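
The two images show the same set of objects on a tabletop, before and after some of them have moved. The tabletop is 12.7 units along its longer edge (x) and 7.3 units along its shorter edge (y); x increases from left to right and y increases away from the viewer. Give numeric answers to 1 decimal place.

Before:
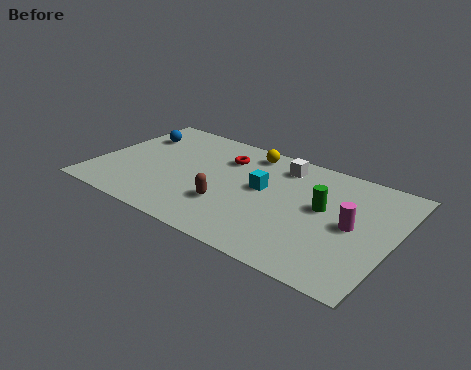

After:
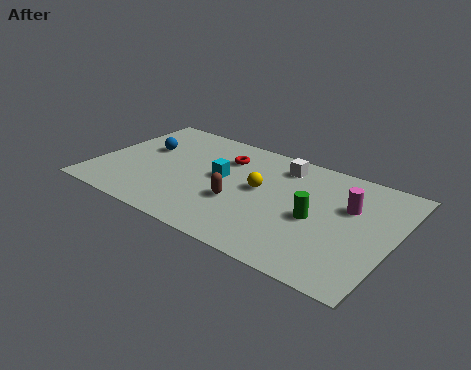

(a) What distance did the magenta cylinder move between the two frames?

1.1

The magenta cylinder moved from about (11.0, 3.6) to (10.7, 4.7), a distance of √(0.3² + 1.1²) ≈ 1.1.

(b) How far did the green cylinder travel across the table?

0.8

From (9.7, 4.1) to (9.5, 3.3), the green cylinder covered √(0.2² + 0.8²) ≈ 0.8 units.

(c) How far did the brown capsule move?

0.6

The brown capsule moved from about (5.9, 2.3) to (6.3, 2.7), a distance of √(0.4² + 0.4²) ≈ 0.6.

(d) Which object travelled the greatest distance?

the yellow sphere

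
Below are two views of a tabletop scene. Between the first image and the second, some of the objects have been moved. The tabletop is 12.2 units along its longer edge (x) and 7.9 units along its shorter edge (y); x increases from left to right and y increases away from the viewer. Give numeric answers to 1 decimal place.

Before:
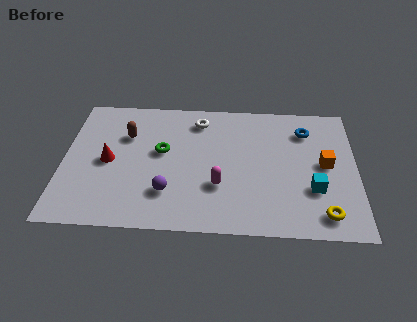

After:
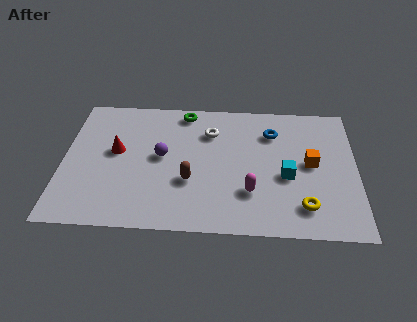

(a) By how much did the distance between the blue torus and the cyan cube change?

-0.8

They were about 3.5 units apart before and 2.7 after — 0.8 units closer together.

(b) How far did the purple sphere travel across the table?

2.1

The purple sphere was near (4.4, 2.1) before and (4.1, 4.2) after, so it travelled √(0.3² + 2.1²) ≈ 2.1 units.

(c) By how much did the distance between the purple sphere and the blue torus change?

-2.1

They were about 7.0 units apart before and 4.9 after — 2.1 units closer together.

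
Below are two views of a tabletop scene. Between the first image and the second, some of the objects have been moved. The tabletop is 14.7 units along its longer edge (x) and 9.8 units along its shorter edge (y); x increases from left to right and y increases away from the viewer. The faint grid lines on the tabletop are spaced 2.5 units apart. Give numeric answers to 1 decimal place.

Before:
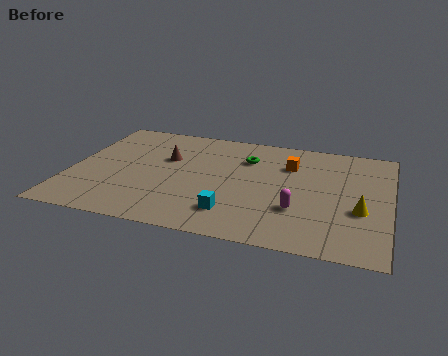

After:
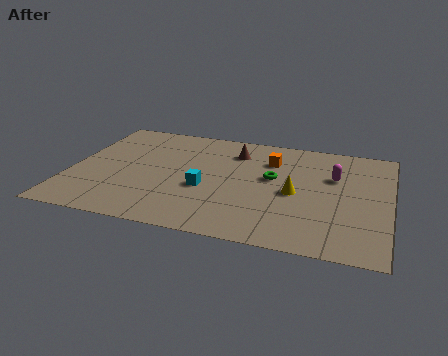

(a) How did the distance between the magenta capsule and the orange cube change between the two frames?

-0.8

They were about 3.9 units apart before and 3.1 after — 0.8 units closer together.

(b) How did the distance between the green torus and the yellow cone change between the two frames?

-4.8

The distance was about 6.4 in the first image and 1.6 in the second, so they moved 4.8 units closer together.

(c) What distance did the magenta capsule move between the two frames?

3.6

The magenta capsule moved from about (10.6, 3.1) to (12.1, 6.4), a distance of √(1.5² + 3.3²) ≈ 3.6.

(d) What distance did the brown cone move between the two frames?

3.4

From (4.3, 6.2) to (7.4, 7.6), the brown cone covered √(3.1² + 1.4²) ≈ 3.4 units.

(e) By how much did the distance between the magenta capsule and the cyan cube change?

+3.2

They were about 3.1 units apart before and 6.3 after — 3.2 units further apart.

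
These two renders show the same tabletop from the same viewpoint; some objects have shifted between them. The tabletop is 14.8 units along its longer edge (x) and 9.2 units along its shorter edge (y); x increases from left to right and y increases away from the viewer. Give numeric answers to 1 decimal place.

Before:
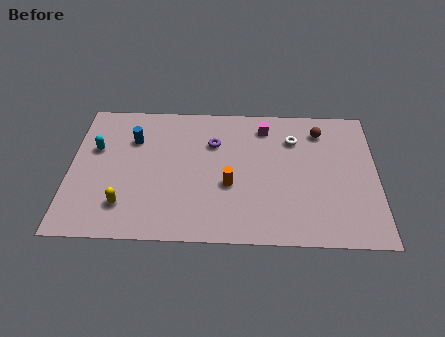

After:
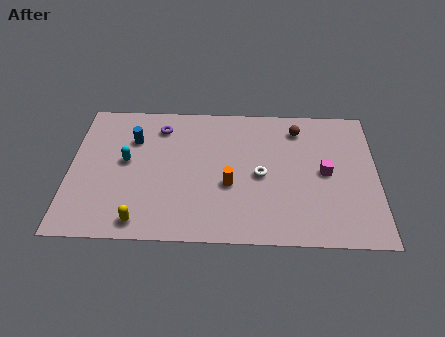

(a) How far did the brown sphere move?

1.1

From (12.1, 7.4) to (11.0, 7.5), the brown sphere covered √(1.1² + 0.1²) ≈ 1.1 units.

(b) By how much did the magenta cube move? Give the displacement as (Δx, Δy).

(2.9, -3.0)

The magenta cube started near (9.4, 7.6) and ended near (12.3, 4.6).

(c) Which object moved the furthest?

the magenta cube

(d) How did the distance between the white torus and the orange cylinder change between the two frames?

-2.8

Before: roughly 4.5 units apart; after: 1.7. That's 2.8 units closer together.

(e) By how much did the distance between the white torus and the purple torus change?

+1.9

The distance was about 3.9 in the first image and 5.8 in the second, so they moved 1.9 units further apart.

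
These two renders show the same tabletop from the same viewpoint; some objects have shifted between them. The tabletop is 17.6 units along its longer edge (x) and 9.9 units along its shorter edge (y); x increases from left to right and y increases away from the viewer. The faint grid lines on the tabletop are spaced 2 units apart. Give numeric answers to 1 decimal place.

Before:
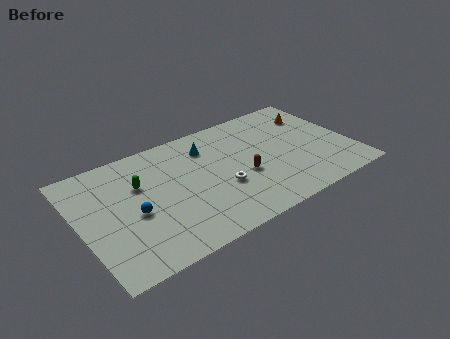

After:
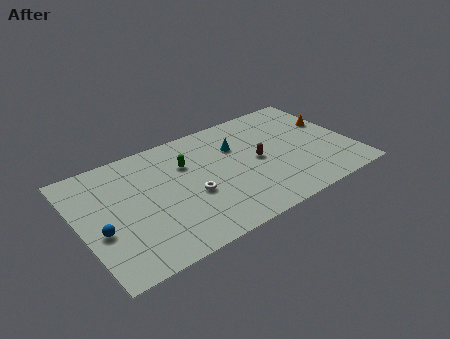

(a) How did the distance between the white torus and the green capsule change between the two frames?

-2.8

The distance was about 5.6 in the first image and 2.8 in the second, so they moved 2.8 units closer together.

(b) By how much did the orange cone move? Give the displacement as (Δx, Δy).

(0.9, -1.2)

The orange cone started near (15.8, 7.4) and ended near (16.7, 6.2).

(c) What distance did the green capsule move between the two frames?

3.1

The green capsule moved from about (4.0, 6.5) to (7.1, 6.8), a distance of √(3.1² + 0.3²) ≈ 3.1.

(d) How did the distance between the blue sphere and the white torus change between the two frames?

+0.3

They were about 5.6 units apart before and 5.9 after — 0.3 units further apart.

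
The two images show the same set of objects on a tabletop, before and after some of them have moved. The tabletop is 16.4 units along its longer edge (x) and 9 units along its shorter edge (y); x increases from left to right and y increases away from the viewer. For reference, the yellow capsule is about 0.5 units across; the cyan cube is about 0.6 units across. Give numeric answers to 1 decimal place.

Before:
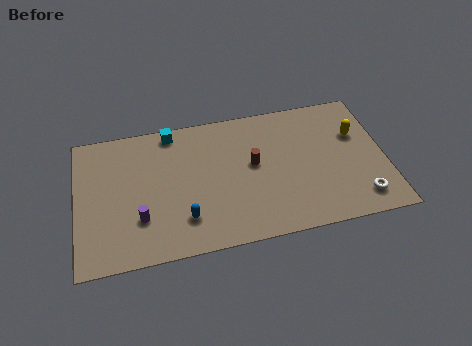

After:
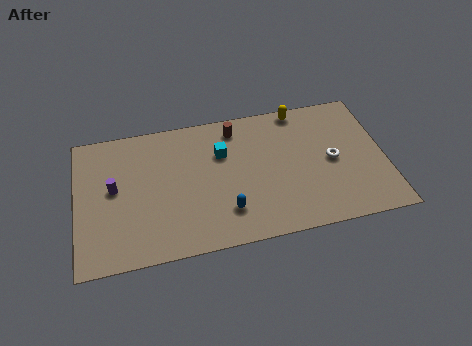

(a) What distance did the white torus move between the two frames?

3.1

From (14.9, 1.6) to (13.6, 4.4), the white torus covered √(1.3² + 2.8²) ≈ 3.1 units.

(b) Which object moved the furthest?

the yellow capsule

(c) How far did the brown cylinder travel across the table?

2.7

The brown cylinder was near (9.4, 5.0) before and (8.6, 7.6) after, so it travelled √(0.8² + 2.6²) ≈ 2.7 units.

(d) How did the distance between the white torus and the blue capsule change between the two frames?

-3.1

They were about 9.3 units apart before and 6.2 after — 3.1 units closer together.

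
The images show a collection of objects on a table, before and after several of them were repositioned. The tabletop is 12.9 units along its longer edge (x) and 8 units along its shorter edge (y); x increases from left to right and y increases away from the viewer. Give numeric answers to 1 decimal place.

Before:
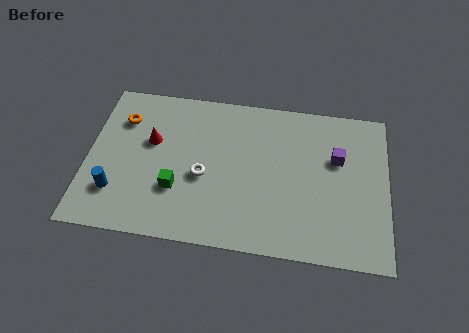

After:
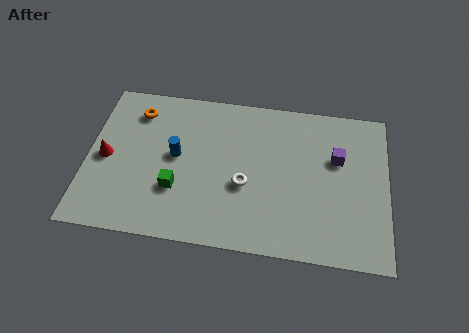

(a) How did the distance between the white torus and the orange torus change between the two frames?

+1.4

They were about 4.4 units apart before and 5.8 after — 1.4 units further apart.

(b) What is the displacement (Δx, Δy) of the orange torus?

(0.6, 0.5)

From the two frames, the orange torus sits at roughly (1.4, 5.9) before and (2.0, 6.4) after.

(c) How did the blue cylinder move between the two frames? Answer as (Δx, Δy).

(2.5, 2.2)

The blue cylinder was at about (1.3, 2.1) and moved to about (3.8, 4.3).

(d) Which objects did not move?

the green cube and the purple cube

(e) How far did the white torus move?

1.8

From (5.0, 3.4) to (6.8, 3.2), the white torus covered √(1.8² + 0.2²) ≈ 1.8 units.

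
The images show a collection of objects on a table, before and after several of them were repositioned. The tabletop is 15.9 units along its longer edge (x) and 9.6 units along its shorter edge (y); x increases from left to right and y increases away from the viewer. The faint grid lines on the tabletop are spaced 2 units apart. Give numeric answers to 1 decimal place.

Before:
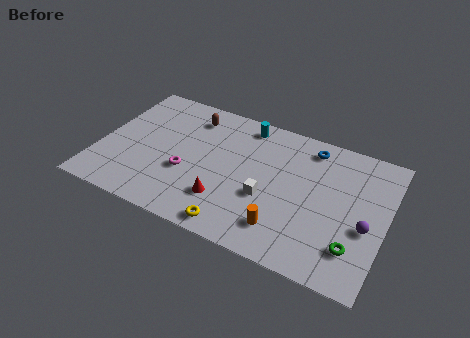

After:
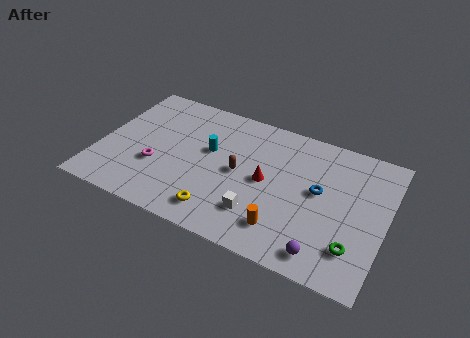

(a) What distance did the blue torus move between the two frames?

3.0

The blue torus moved from about (11.4, 8.2) to (12.2, 5.3), a distance of √(0.8² + 2.9²) ≈ 3.0.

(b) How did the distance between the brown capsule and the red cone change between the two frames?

-4.4

The distance was about 5.9 in the first image and 1.5 in the second, so they moved 4.4 units closer together.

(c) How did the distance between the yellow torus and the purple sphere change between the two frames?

-1.6

They were about 7.4 units apart before and 5.8 after — 1.6 units closer together.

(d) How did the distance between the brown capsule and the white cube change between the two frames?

-3.5

The distance was about 6.3 in the first image and 2.8 in the second, so they moved 3.5 units closer together.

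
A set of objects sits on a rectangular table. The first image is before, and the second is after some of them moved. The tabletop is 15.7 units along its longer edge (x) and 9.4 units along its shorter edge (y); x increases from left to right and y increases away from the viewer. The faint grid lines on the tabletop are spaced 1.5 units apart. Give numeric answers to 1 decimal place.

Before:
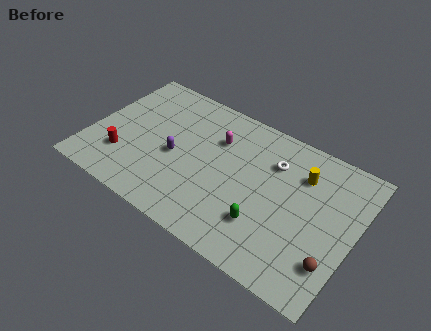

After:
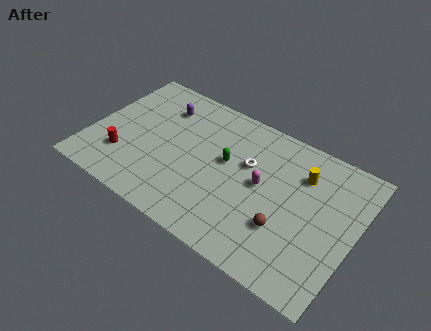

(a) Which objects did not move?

the red cylinder and the yellow cylinder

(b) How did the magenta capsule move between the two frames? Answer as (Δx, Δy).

(3.0, -1.6)

From the two frames, the magenta capsule sits at roughly (7.2, 6.6) before and (10.2, 5.0) after.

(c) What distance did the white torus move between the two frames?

1.7

The white torus was near (10.6, 6.8) before and (9.2, 5.9) after, so it travelled √(1.4² + 0.9²) ≈ 1.7 units.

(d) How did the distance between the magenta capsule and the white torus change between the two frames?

-2.1

They were about 3.4 units apart before and 1.3 after — 2.1 units closer together.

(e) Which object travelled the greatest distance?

the green capsule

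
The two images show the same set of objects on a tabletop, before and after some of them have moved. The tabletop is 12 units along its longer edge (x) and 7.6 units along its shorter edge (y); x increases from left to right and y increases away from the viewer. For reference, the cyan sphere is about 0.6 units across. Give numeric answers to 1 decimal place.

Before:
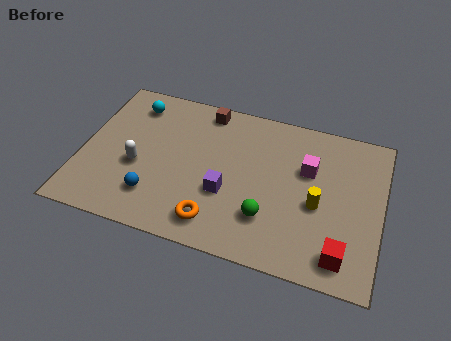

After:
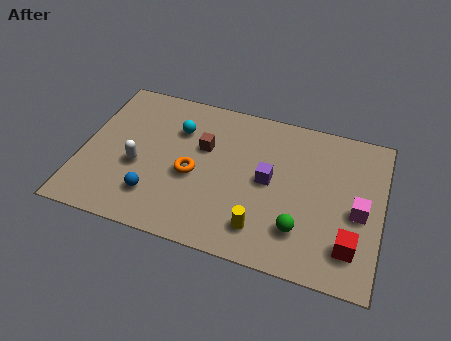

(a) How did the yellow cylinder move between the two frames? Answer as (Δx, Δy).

(-2.1, -1.8)

From the two frames, the yellow cylinder sits at roughly (9.5, 3.3) before and (7.4, 1.5) after.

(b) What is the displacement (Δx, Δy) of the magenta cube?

(2.1, -1.5)

From the two frames, the magenta cube sits at roughly (9.0, 4.9) before and (11.1, 3.4) after.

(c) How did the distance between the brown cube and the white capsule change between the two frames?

-1.3

The distance was about 4.3 in the first image and 3.0 in the second, so they moved 1.3 units closer together.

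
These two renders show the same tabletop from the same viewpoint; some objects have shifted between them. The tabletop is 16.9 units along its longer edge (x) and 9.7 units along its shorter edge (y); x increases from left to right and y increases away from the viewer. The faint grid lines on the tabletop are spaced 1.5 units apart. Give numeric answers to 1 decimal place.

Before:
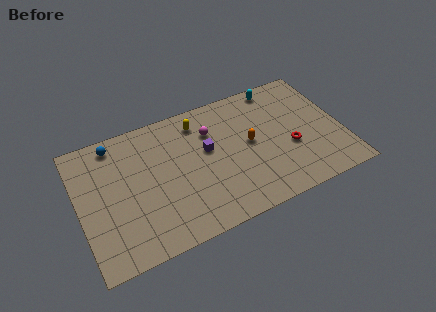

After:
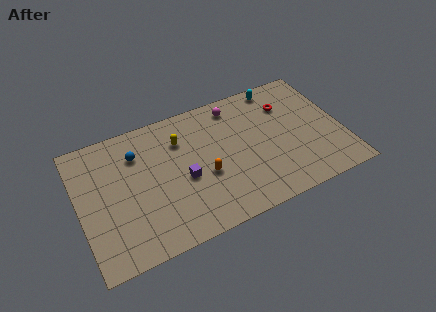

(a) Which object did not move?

the cyan capsule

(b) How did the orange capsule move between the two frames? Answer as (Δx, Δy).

(-3.1, -1.2)

The orange capsule was at about (11.0, 5.1) and moved to about (7.9, 3.9).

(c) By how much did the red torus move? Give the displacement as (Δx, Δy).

(0.2, 3.3)

The red torus was at about (13.5, 3.8) and moved to about (13.7, 7.1).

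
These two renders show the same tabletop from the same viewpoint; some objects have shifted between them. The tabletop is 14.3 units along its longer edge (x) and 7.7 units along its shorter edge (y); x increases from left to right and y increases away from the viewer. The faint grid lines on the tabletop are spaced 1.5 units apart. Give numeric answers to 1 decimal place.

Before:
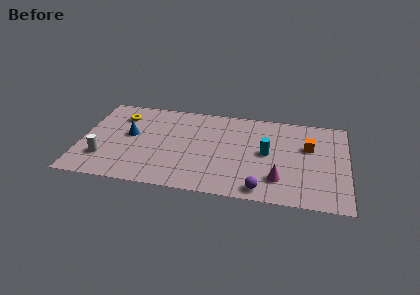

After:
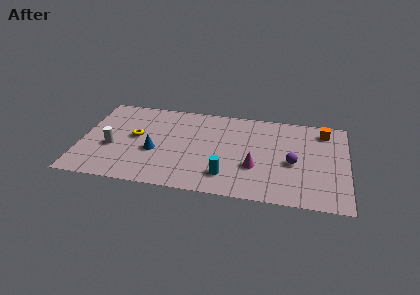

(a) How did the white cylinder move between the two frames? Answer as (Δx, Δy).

(0.4, 1.0)

The white cylinder started near (1.3, 2.1) and ended near (1.7, 3.1).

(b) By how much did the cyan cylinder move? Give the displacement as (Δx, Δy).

(-2.1, -2.3)

The cyan cylinder started near (10.0, 4.0) and ended near (7.9, 1.7).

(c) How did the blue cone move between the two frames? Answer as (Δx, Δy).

(1.4, -1.2)

From the two frames, the blue cone sits at roughly (2.6, 4.3) before and (4.0, 3.1) after.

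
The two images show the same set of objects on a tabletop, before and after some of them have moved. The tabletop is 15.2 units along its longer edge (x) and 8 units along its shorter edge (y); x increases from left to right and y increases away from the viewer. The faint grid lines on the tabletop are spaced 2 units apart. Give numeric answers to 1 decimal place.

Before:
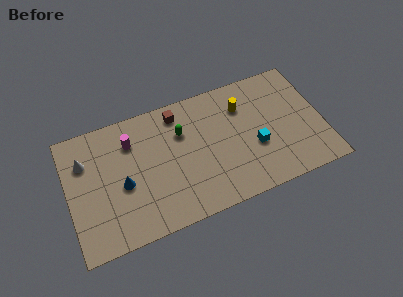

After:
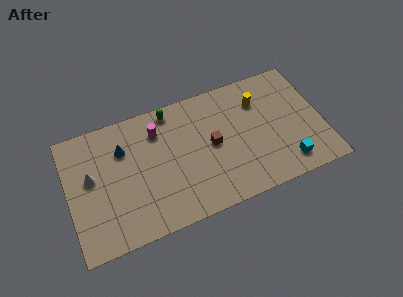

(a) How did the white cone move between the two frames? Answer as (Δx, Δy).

(0.3, -1.1)

From the two frames, the white cone sits at roughly (1.1, 5.7) before and (1.4, 4.6) after.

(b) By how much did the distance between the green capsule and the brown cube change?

+2.4

Before: roughly 1.3 units apart; after: 3.7. That's 2.4 units further apart.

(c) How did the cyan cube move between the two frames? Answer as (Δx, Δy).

(1.7, -1.7)

The cyan cube was at about (11.1, 3.1) and moved to about (12.8, 1.4).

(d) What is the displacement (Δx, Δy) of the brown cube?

(1.8, -2.7)

From the two frames, the brown cube sits at roughly (6.8, 6.8) before and (8.6, 4.1) after.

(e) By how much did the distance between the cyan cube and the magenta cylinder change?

+0.9

Before: roughly 7.8 units apart; after: 8.7. That's 0.9 units further apart.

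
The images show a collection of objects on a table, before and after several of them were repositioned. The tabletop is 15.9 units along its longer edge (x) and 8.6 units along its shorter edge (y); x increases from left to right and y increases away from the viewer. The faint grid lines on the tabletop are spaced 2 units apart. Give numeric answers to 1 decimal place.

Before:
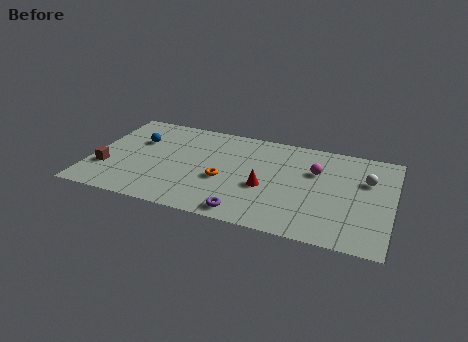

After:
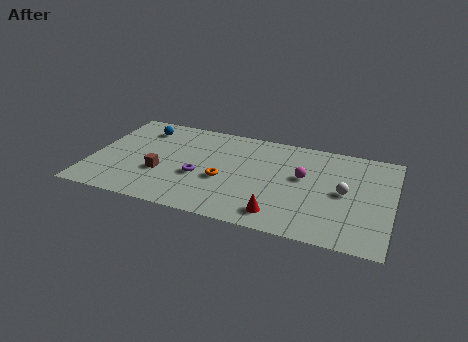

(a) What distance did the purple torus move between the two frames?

3.6

The purple torus was near (8.5, 1.0) before and (5.8, 3.4) after, so it travelled √(2.7² + 2.4²) ≈ 3.6 units.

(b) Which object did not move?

the orange torus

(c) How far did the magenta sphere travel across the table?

0.9

The magenta sphere moved from about (11.8, 5.7) to (11.2, 5.0), a distance of √(0.6² + 0.7²) ≈ 0.9.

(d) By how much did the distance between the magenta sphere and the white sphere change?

-0.4

Before: roughly 2.7 units apart; after: 2.3. That's 0.4 units closer together.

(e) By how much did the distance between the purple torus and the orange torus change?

-1.6

Before: roughly 2.9 units apart; after: 1.3. That's 1.6 units closer together.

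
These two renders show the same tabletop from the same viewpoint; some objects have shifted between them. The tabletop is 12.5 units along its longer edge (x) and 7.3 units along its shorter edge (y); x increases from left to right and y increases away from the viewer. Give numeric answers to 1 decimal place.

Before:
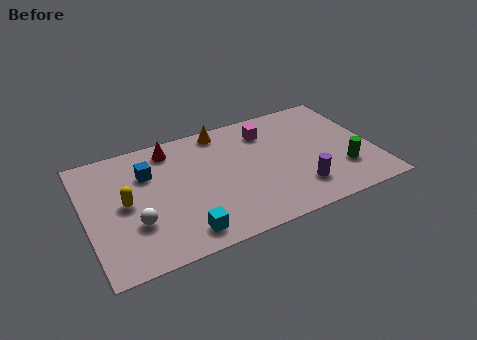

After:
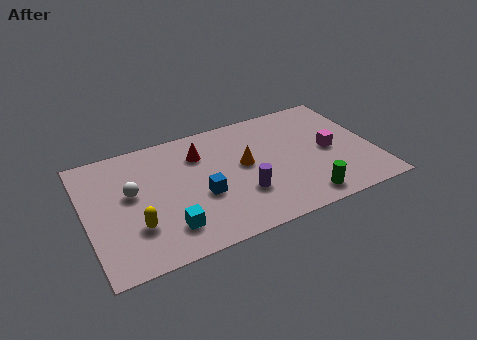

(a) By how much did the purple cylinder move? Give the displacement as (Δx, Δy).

(-2.4, 0.6)

From the two frames, the purple cylinder sits at roughly (9.0, 1.7) before and (6.6, 2.3) after.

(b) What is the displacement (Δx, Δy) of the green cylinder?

(-1.9, -1.1)

The green cylinder started near (11.0, 2.1) and ended near (9.1, 1.0).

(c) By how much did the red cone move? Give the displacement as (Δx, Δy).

(1.2, -0.8)

From the two frames, the red cone sits at roughly (3.9, 6.2) before and (5.1, 5.4) after.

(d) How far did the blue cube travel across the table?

3.0

The blue cube was near (2.8, 5.1) before and (4.9, 2.9) after, so it travelled √(2.1² + 2.2²) ≈ 3.0 units.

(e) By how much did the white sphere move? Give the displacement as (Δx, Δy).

(0.0, 1.8)

The white sphere started near (2.0, 2.4) and ended near (2.0, 4.2).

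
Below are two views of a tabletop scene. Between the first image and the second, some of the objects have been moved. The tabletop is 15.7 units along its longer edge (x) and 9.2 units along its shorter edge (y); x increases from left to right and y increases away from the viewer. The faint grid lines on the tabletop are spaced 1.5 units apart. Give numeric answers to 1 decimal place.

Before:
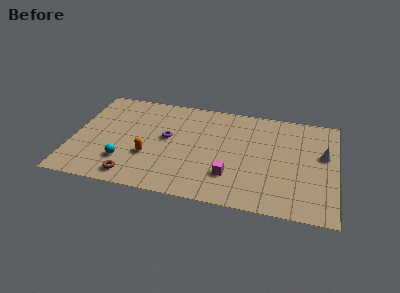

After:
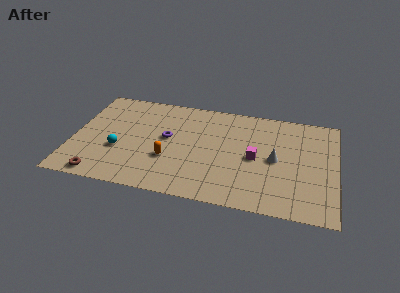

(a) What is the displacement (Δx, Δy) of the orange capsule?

(1.2, 0.0)

From the two frames, the orange capsule sits at roughly (4.6, 3.2) before and (5.8, 3.2) after.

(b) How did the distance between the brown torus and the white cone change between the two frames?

-1.1

They were about 11.9 units apart before and 10.8 after — 1.1 units closer together.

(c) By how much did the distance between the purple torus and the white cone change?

-2.8

The distance was about 9.3 in the first image and 6.5 in the second, so they moved 2.8 units closer together.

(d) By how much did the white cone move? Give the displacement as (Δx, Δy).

(-2.8, -1.0)

From the two frames, the white cone sits at roughly (14.9, 5.5) before and (12.1, 4.5) after.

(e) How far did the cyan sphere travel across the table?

1.1

The cyan sphere moved from about (3.2, 2.4) to (2.8, 3.4), a distance of √(0.4² + 1.0²) ≈ 1.1.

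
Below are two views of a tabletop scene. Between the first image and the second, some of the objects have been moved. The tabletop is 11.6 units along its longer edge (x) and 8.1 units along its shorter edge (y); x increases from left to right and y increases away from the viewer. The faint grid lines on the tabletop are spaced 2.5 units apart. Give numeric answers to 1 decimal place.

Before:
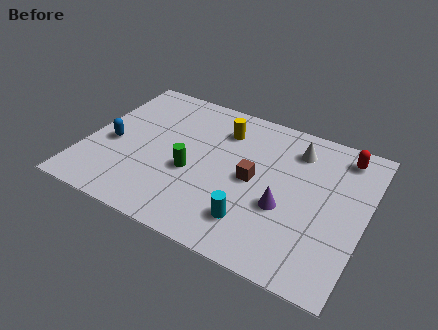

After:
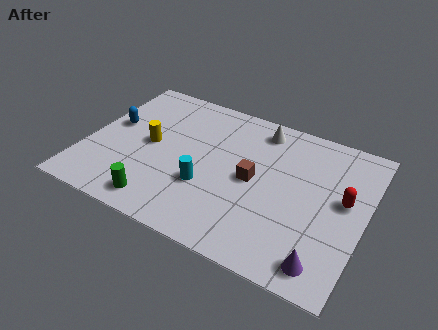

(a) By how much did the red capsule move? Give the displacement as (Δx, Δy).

(0.3, -2.4)

The red capsule started near (10.4, 6.9) and ended near (10.7, 4.5).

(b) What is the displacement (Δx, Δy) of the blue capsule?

(-0.2, 1.1)

The blue capsule started near (1.1, 3.5) and ended near (0.9, 4.6).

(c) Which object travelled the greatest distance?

the yellow cylinder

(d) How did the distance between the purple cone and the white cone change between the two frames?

+3.4

The distance was about 3.3 in the first image and 6.7 in the second, so they moved 3.4 units further apart.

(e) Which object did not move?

the brown cube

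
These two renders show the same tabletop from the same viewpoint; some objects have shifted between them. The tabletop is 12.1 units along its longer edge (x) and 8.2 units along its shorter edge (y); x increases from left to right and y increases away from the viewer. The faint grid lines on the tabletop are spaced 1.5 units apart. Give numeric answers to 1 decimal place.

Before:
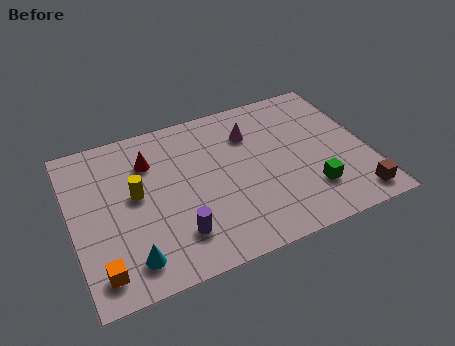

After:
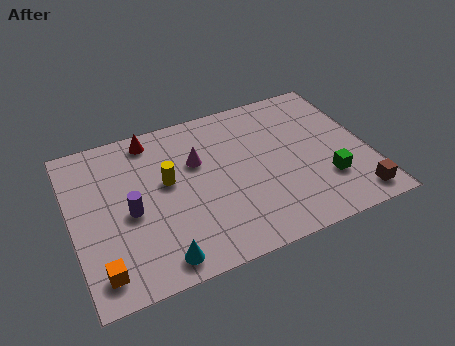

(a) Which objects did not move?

the orange cube and the brown cube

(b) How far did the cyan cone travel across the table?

1.2

The cyan cone moved from about (2.1, 1.4) to (3.2, 1.0), a distance of √(1.1² + 0.4²) ≈ 1.2.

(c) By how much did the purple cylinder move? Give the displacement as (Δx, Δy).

(-1.7, 1.8)

The purple cylinder started near (4.0, 1.9) and ended near (2.3, 3.7).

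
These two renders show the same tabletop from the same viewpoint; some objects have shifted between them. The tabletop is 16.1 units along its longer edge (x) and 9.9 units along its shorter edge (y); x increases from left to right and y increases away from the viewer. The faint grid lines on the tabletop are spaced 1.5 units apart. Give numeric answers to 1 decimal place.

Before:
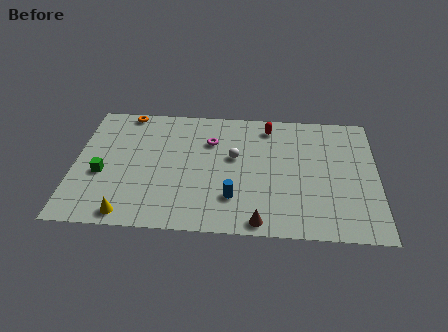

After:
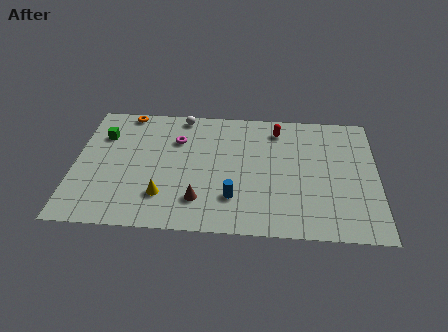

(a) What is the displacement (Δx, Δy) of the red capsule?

(0.5, -0.2)

The red capsule was at about (10.3, 8.4) and moved to about (10.8, 8.2).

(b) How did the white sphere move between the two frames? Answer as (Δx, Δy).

(-2.9, 3.2)

The white sphere started near (8.5, 5.8) and ended near (5.6, 9.0).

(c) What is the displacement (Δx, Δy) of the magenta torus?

(-1.8, 0.0)

The magenta torus started near (7.2, 7.0) and ended near (5.4, 7.0).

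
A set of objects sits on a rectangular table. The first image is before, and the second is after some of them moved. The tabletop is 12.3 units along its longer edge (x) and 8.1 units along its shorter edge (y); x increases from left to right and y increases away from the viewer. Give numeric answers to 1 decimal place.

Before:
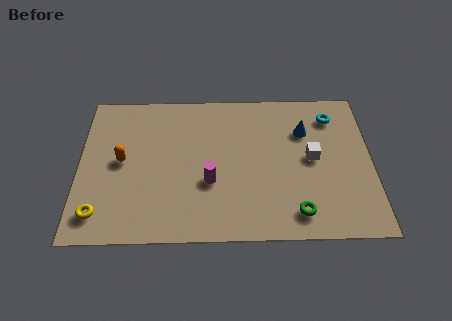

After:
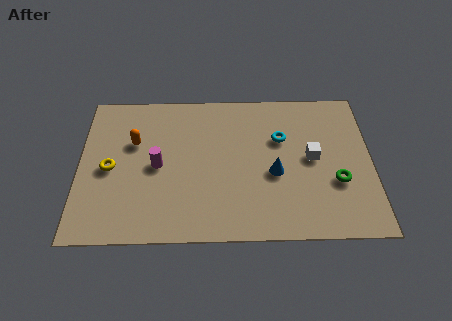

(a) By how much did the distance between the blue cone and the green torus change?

-1.8

They were about 4.4 units apart before and 2.6 after — 1.8 units closer together.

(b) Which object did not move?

the white cube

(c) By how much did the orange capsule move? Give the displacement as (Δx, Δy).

(0.5, 1.0)

The orange capsule started near (1.8, 4.2) and ended near (2.3, 5.2).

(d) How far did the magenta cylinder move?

2.4

From (5.5, 3.0) to (3.3, 3.9), the magenta cylinder covered √(2.2² + 0.9²) ≈ 2.4 units.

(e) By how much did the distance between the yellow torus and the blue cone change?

-2.7

The distance was about 9.6 in the first image and 6.9 in the second, so they moved 2.7 units closer together.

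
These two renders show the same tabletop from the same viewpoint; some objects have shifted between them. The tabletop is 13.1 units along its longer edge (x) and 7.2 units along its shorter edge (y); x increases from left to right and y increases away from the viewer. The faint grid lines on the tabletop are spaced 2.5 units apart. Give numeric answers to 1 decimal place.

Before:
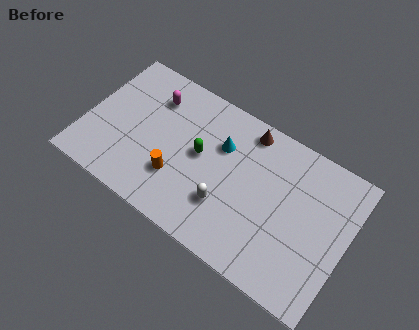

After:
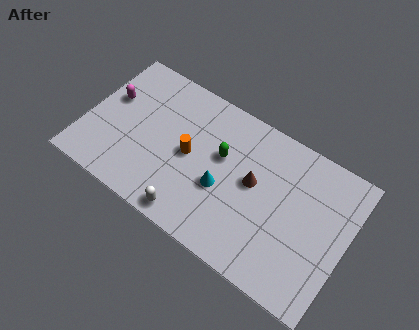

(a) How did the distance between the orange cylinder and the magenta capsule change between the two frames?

+0.5

Before: roughly 3.8 units apart; after: 4.3. That's 0.5 units further apart.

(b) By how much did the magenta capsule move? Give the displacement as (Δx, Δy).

(-2.0, -1.1)

The magenta capsule started near (3.0, 5.5) and ended near (1.0, 4.4).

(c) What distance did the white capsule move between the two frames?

2.1

The white capsule was near (7.3, 2.2) before and (5.8, 0.8) after, so it travelled √(1.5² + 1.4²) ≈ 2.1 units.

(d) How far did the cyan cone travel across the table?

2.0

The cyan cone was near (6.6, 4.9) before and (7.0, 2.9) after, so it travelled √(0.4² + 2.0²) ≈ 2.0 units.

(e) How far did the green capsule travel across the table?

1.1

The green capsule moved from about (5.7, 3.9) to (6.7, 4.4), a distance of √(1.0² + 0.5²) ≈ 1.1.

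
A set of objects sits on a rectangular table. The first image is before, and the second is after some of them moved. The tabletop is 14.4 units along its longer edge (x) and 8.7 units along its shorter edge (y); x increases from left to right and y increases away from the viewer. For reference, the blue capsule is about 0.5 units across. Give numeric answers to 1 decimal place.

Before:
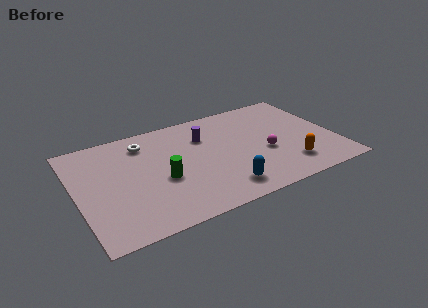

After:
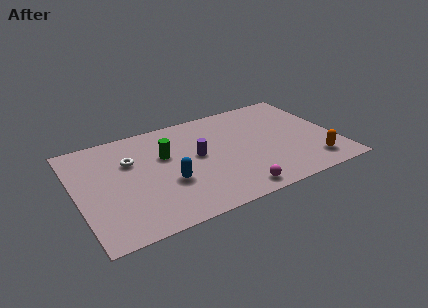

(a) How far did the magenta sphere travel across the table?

3.3

From (10.4, 3.5) to (8.3, 1.0), the magenta sphere covered √(2.1² + 2.5²) ≈ 3.3 units.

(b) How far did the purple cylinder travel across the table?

1.6

From (7.3, 6.2) to (6.7, 4.7), the purple cylinder covered √(0.6² + 1.5²) ≈ 1.6 units.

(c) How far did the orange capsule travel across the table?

1.3

The orange capsule was near (11.5, 1.9) before and (12.8, 1.6) after, so it travelled √(1.3² + 0.3²) ≈ 1.3 units.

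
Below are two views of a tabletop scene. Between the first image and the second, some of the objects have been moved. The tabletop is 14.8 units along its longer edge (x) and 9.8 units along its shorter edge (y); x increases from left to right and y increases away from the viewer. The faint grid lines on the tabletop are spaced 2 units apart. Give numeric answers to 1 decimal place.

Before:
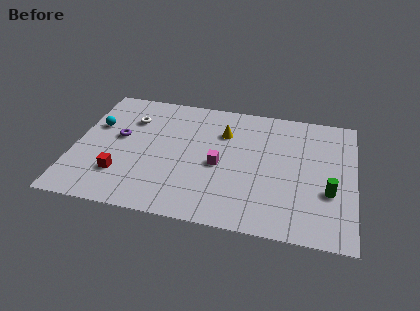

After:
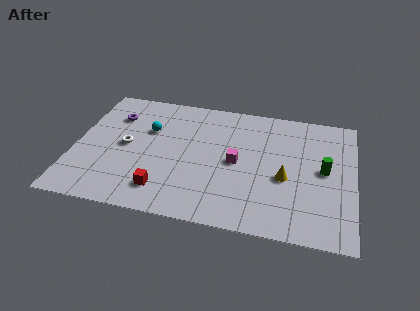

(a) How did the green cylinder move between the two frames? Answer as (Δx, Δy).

(-0.3, 1.6)

The green cylinder was at about (13.5, 3.5) and moved to about (13.2, 5.1).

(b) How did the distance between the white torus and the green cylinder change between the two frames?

-0.8

They were about 11.3 units apart before and 10.5 after — 0.8 units closer together.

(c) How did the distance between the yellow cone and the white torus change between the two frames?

+3.5

The distance was about 5.0 in the first image and 8.5 in the second, so they moved 3.5 units further apart.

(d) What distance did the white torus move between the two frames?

2.2

The white torus was near (2.8, 7.1) before and (2.7, 4.9) after, so it travelled √(0.1² + 2.2²) ≈ 2.2 units.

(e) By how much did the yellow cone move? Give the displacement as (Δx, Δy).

(3.4, -2.9)

The yellow cone started near (7.8, 7.0) and ended near (11.2, 4.1).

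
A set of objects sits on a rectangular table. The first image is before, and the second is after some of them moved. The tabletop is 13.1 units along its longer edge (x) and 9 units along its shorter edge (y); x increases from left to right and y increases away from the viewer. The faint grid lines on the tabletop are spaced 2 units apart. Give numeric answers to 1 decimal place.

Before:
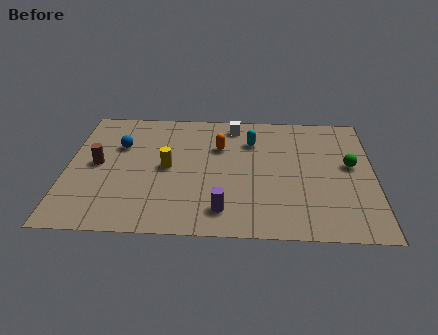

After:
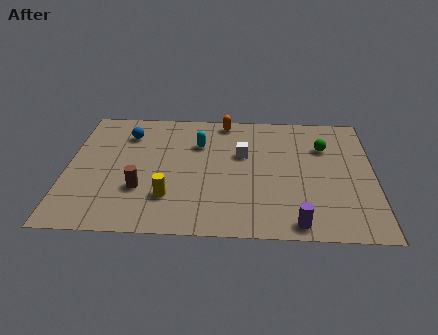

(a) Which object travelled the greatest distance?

the purple cylinder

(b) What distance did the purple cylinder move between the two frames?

3.2

The purple cylinder moved from about (6.7, 1.6) to (9.8, 0.9), a distance of √(3.1² + 0.7²) ≈ 3.2.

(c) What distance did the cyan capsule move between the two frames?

2.3

The cyan capsule was near (7.9, 6.6) before and (5.6, 6.3) after, so it travelled √(2.3² + 0.3²) ≈ 2.3 units.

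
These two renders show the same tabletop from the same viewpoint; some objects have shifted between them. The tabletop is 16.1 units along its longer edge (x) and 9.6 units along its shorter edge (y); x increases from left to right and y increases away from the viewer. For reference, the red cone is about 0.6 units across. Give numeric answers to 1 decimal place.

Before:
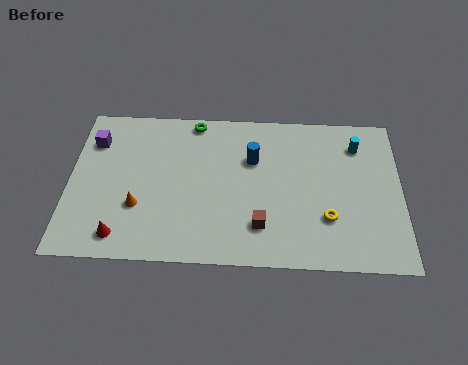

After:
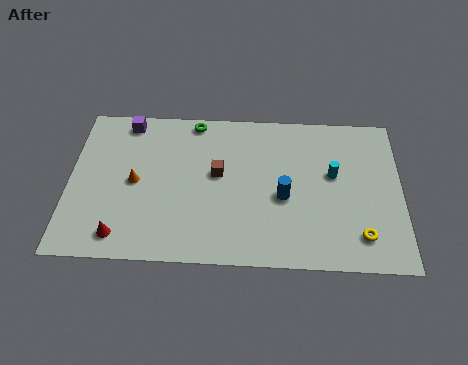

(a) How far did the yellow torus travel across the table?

1.9

From (12.5, 2.9) to (14.1, 1.9), the yellow torus covered √(1.6² + 1.0²) ≈ 1.9 units.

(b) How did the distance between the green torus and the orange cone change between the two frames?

-1.2

The distance was about 6.1 in the first image and 4.9 in the second, so they moved 1.2 units closer together.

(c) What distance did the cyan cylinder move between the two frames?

2.2

From (14.0, 7.5) to (12.8, 5.6), the cyan cylinder covered √(1.2² + 1.9²) ≈ 2.2 units.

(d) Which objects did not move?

the green torus and the red cone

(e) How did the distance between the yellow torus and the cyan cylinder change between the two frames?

-0.9

They were about 4.8 units apart before and 3.9 after — 0.9 units closer together.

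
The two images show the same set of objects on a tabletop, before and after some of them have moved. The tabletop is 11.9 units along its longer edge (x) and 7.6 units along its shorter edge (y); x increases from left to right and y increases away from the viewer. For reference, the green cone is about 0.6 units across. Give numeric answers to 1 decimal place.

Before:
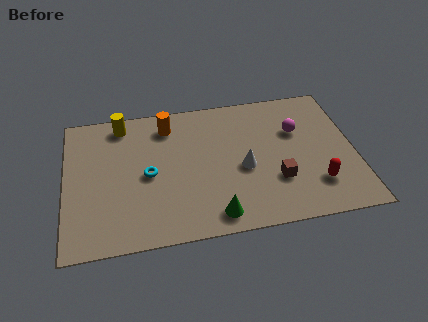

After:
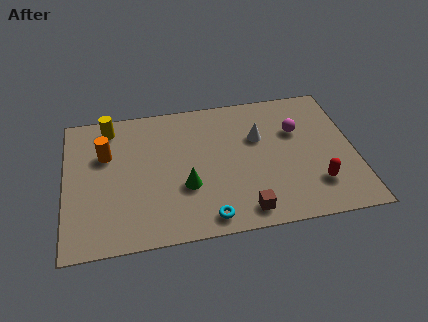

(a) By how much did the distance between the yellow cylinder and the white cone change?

+0.4

They were about 5.9 units apart before and 6.3 after — 0.4 units further apart.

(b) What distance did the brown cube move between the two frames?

2.0

The brown cube moved from about (8.6, 2.4) to (7.2, 1.0), a distance of √(1.4² + 1.4²) ≈ 2.0.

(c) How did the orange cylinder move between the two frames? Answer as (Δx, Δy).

(-2.6, -1.2)

The orange cylinder was at about (4.3, 6.2) and moved to about (1.7, 5.0).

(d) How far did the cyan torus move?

3.5

The cyan torus was near (3.4, 3.6) before and (5.7, 0.9) after, so it travelled √(2.3² + 2.7²) ≈ 3.5 units.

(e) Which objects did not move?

the magenta sphere and the red capsule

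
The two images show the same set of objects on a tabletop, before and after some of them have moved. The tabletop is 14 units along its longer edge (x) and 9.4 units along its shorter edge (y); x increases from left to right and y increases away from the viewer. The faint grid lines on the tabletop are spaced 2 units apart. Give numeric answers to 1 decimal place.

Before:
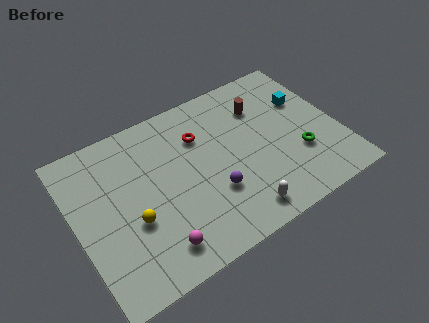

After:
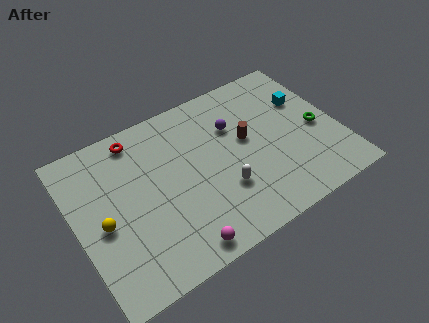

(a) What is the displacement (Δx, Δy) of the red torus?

(-3.2, 1.5)

The red torus started near (6.9, 6.7) and ended near (3.7, 8.2).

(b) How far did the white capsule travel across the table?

1.8

The white capsule moved from about (8.1, 1.3) to (7.5, 3.0), a distance of √(0.6² + 1.7²) ≈ 1.8.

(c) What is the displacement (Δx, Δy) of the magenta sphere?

(1.1, -0.6)

The magenta sphere started near (3.7, 1.6) and ended near (4.8, 1.0).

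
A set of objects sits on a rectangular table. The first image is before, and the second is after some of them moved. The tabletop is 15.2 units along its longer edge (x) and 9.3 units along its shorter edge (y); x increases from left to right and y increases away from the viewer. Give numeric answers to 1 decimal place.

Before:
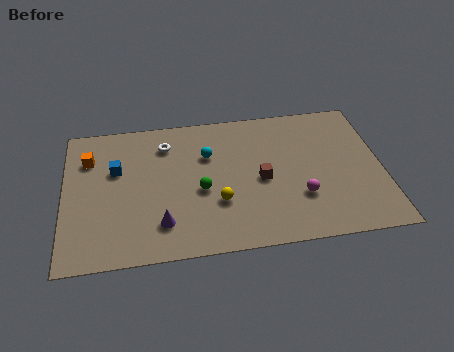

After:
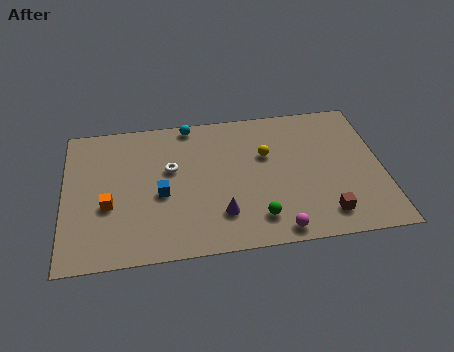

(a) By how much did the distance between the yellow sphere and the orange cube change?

+0.8

The distance was about 7.1 in the first image and 7.9 in the second, so they moved 0.8 units further apart.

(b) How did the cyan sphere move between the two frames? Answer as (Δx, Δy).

(-0.8, 2.2)

The cyan sphere was at about (6.9, 6.3) and moved to about (6.1, 8.5).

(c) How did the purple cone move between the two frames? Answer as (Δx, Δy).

(2.8, 0.2)

The purple cone started near (4.6, 2.1) and ended near (7.4, 2.3).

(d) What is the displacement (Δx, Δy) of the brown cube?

(2.9, -2.7)

The brown cube started near (9.4, 4.3) and ended near (12.3, 1.6).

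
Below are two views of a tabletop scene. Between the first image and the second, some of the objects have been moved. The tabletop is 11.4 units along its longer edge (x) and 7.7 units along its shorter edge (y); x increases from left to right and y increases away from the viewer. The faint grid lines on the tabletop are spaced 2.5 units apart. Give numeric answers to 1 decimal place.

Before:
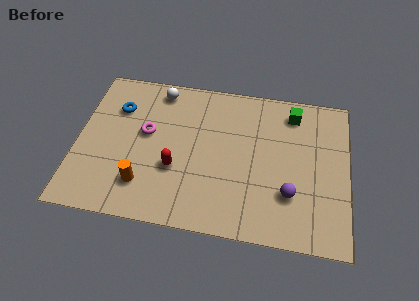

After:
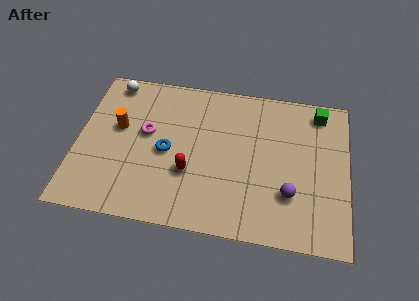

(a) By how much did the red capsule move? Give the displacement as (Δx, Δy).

(0.6, -0.1)

The red capsule started near (4.2, 2.8) and ended near (4.8, 2.7).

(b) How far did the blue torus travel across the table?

2.9

From (1.6, 5.5) to (3.8, 3.6), the blue torus covered √(2.2² + 1.9²) ≈ 2.9 units.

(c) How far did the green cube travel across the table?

1.1

The green cube was near (9.0, 6.4) before and (10.1, 6.6) after, so it travelled √(1.1² + 0.2²) ≈ 1.1 units.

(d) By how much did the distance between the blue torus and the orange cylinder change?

-1.6

The distance was about 3.9 in the first image and 2.3 in the second, so they moved 1.6 units closer together.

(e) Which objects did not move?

the magenta torus and the purple sphere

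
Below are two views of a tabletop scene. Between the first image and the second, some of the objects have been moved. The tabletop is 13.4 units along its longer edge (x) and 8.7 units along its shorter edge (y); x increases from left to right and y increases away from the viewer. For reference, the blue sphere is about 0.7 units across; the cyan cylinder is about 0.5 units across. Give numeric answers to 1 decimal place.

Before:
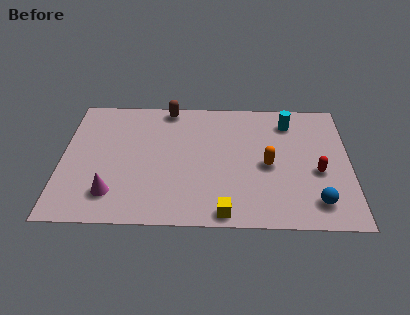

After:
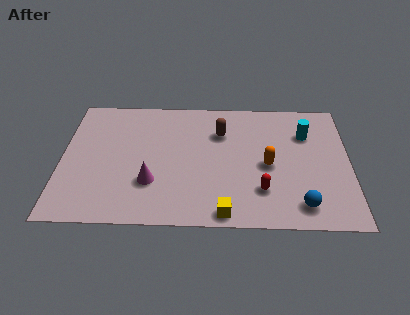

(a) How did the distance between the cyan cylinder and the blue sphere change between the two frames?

-0.7

They were about 5.5 units apart before and 4.8 after — 0.7 units closer together.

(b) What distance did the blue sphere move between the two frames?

0.7

The blue sphere was near (11.8, 1.6) before and (11.1, 1.4) after, so it travelled √(0.7² + 0.2²) ≈ 0.7 units.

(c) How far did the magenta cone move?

2.0

The magenta cone was near (2.4, 1.9) before and (4.2, 2.7) after, so it travelled √(1.8² + 0.8²) ≈ 2.0 units.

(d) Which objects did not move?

the orange capsule and the yellow cube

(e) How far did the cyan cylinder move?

1.1

The cyan cylinder moved from about (10.6, 7.0) to (11.4, 6.2), a distance of √(0.8² + 0.8²) ≈ 1.1.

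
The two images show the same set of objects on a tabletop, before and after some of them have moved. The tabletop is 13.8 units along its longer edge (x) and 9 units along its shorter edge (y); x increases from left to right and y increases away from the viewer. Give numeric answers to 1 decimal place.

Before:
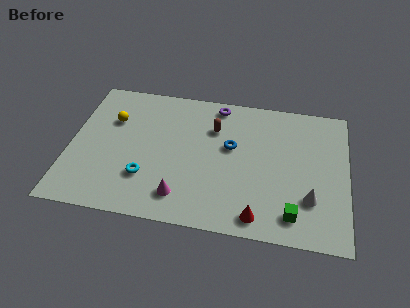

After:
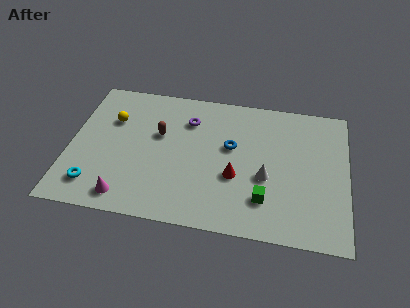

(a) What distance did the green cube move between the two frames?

1.6

The green cube moved from about (11.2, 1.5) to (9.8, 2.2), a distance of √(1.4² + 0.7²) ≈ 1.6.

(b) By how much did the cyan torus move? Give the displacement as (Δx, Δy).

(-2.5, -0.9)

The cyan torus started near (3.9, 2.6) and ended near (1.4, 1.7).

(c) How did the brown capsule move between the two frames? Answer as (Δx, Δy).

(-2.7, -0.9)

From the two frames, the brown capsule sits at roughly (7.1, 6.4) before and (4.4, 5.5) after.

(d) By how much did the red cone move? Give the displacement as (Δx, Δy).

(-1.2, 2.3)

The red cone was at about (9.5, 1.1) and moved to about (8.3, 3.4).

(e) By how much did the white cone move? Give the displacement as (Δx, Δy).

(-2.2, 1.0)

From the two frames, the white cone sits at roughly (12.0, 2.6) before and (9.8, 3.6) after.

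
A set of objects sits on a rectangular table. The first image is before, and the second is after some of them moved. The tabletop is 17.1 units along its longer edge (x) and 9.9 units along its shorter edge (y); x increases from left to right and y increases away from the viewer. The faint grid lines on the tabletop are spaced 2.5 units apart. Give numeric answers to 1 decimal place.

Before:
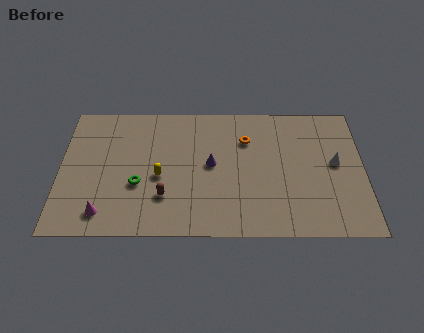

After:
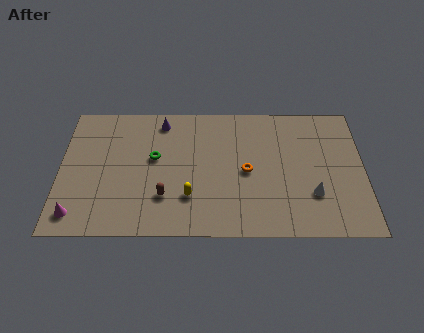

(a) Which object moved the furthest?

the purple cone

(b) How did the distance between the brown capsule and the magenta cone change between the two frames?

+1.5

Before: roughly 3.6 units apart; after: 5.1. That's 1.5 units further apart.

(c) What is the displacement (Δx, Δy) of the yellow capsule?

(1.7, -1.5)

The yellow capsule was at about (5.6, 4.3) and moved to about (7.3, 2.8).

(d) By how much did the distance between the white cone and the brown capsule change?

-1.6

They were about 9.9 units apart before and 8.3 after — 1.6 units closer together.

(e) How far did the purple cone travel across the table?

4.3

From (8.5, 5.2) to (5.7, 8.5), the purple cone covered √(2.8² + 3.3²) ≈ 4.3 units.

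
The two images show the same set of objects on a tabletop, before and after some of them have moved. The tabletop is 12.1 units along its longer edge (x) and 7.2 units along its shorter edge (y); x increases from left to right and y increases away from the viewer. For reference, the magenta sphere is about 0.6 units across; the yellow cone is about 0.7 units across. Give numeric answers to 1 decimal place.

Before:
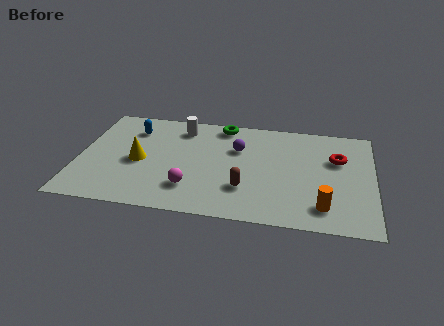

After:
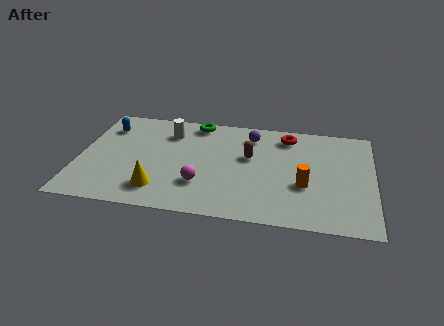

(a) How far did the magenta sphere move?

0.5

The magenta sphere moved from about (4.7, 1.8) to (5.1, 2.1), a distance of √(0.4² + 0.3²) ≈ 0.5.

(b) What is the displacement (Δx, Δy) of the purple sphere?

(0.5, 1.0)

From the two frames, the purple sphere sits at roughly (6.5, 4.8) before and (7.0, 5.8) after.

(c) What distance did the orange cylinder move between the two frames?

1.5

From (10.1, 1.4) to (9.3, 2.7), the orange cylinder covered √(0.8² + 1.3²) ≈ 1.5 units.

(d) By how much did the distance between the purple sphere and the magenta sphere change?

+0.7

The distance was about 3.5 in the first image and 4.2 in the second, so they moved 0.7 units further apart.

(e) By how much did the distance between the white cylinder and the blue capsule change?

+0.6

They were about 2.0 units apart before and 2.6 after — 0.6 units further apart.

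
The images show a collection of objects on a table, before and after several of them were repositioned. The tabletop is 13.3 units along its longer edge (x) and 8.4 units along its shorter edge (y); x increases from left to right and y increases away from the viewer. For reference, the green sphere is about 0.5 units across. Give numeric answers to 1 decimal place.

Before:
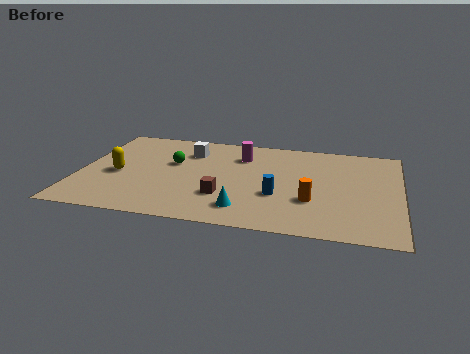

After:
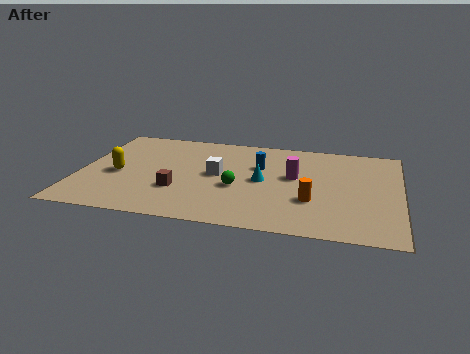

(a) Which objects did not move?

the yellow capsule and the orange cylinder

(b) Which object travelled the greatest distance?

the green sphere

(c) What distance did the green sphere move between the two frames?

3.3

The green sphere was near (3.8, 5.1) before and (6.6, 3.4) after, so it travelled √(2.8² + 1.7²) ≈ 3.3 units.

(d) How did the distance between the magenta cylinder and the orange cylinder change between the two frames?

-2.5

They were about 4.7 units apart before and 2.2 after — 2.5 units closer together.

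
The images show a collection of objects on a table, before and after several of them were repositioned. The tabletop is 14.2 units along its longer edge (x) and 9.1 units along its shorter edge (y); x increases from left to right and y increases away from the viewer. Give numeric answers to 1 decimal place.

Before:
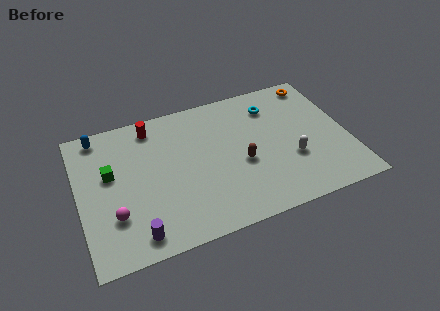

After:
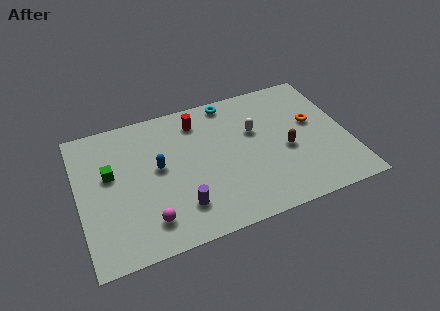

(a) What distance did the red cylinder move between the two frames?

2.4

From (4.1, 7.8) to (6.5, 7.4), the red cylinder covered √(2.4² + 0.4²) ≈ 2.4 units.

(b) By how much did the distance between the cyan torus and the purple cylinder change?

-2.9

Before: roughly 9.8 units apart; after: 6.9. That's 2.9 units closer together.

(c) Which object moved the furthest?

the blue capsule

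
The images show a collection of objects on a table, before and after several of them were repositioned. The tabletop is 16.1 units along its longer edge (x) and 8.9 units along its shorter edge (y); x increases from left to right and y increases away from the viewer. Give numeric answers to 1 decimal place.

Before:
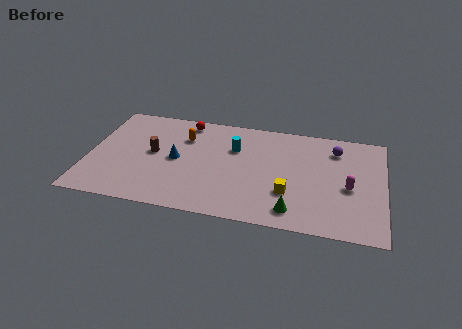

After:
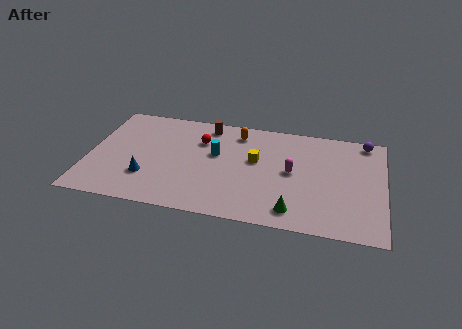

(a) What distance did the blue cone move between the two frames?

2.3

The blue cone was near (4.8, 4.4) before and (3.3, 2.6) after, so it travelled √(1.5² + 1.8²) ≈ 2.3 units.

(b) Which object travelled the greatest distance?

the brown cylinder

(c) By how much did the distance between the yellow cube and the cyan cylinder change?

-2.3

Before: roughly 4.5 units apart; after: 2.2. That's 2.3 units closer together.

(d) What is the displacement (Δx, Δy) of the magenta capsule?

(-3.1, 0.7)

From the two frames, the magenta capsule sits at roughly (14.2, 3.9) before and (11.1, 4.6) after.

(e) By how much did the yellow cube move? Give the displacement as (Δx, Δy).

(-1.9, 2.4)

The yellow cube started near (11.0, 2.8) and ended near (9.1, 5.2).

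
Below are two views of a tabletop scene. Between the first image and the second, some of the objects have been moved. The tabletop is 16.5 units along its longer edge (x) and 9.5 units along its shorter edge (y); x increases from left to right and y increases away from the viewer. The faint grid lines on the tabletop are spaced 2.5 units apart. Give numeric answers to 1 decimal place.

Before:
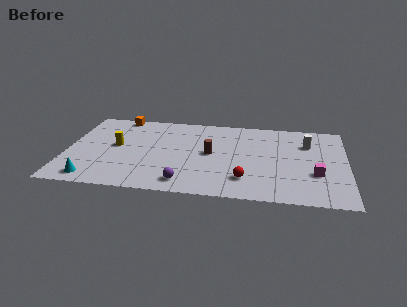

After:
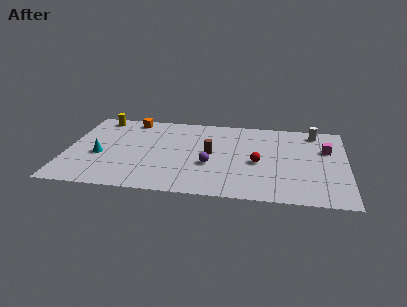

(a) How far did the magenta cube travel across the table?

3.0

From (14.7, 3.3) to (15.3, 6.2), the magenta cube covered √(0.6² + 2.9²) ≈ 3.0 units.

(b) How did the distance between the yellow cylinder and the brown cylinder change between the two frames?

+2.0

The distance was about 5.6 in the first image and 7.6 in the second, so they moved 2.0 units further apart.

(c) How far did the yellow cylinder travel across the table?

3.5

The yellow cylinder moved from about (2.9, 5.1) to (1.7, 8.4), a distance of √(1.2² + 3.3²) ≈ 3.5.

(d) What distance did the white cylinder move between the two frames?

1.5

The white cylinder was near (14.2, 6.8) before and (14.6, 8.2) after, so it travelled √(0.4² + 1.4²) ≈ 1.5 units.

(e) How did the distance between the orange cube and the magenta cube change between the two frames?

-1.1

They were about 13.0 units apart before and 11.9 after — 1.1 units closer together.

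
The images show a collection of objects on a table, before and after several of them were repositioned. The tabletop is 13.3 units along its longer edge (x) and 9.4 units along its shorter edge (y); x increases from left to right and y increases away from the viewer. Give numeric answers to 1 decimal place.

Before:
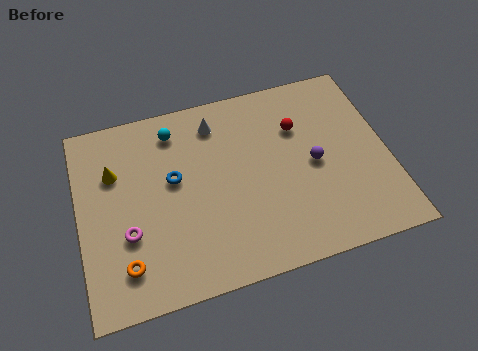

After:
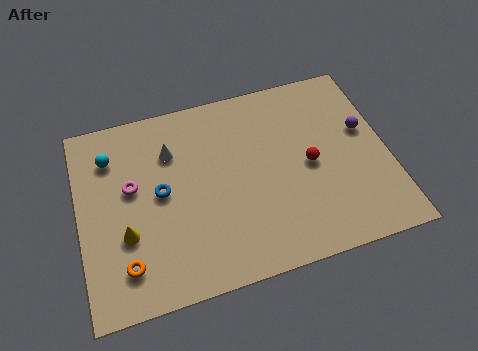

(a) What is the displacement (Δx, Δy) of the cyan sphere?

(-2.8, -0.6)

The cyan sphere started near (4.3, 7.8) and ended near (1.5, 7.2).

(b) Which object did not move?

the orange torus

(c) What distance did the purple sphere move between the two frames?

2.5

The purple sphere moved from about (10.1, 4.5) to (12.4, 5.6), a distance of √(2.3² + 1.1²) ≈ 2.5.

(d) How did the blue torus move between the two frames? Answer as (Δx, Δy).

(-0.6, -0.5)

The blue torus was at about (4.1, 5.4) and moved to about (3.5, 4.9).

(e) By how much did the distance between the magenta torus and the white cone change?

-3.8

Before: roughly 6.0 units apart; after: 2.2. That's 3.8 units closer together.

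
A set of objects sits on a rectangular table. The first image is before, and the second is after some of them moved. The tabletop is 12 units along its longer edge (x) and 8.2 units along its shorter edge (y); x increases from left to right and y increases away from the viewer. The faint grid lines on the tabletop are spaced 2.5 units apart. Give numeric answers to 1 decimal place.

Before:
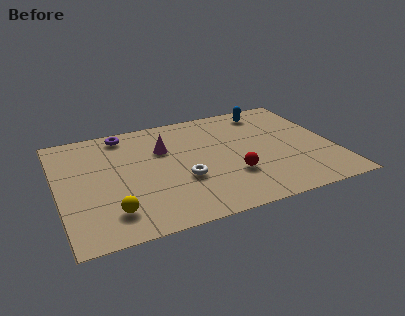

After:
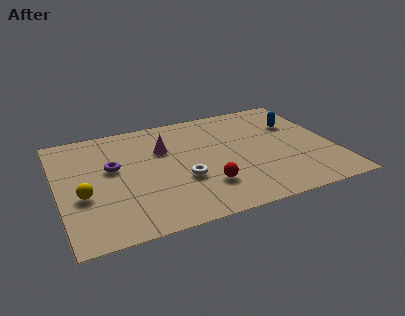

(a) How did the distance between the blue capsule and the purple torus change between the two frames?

+1.8

They were about 6.4 units apart before and 8.2 after — 1.8 units further apart.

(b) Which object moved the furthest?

the purple torus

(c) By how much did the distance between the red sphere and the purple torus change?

-1.7

The distance was about 6.3 in the first image and 4.6 in the second, so they moved 1.7 units closer together.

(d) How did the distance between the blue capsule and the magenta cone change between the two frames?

+0.9

They were about 5.0 units apart before and 5.9 after — 0.9 units further apart.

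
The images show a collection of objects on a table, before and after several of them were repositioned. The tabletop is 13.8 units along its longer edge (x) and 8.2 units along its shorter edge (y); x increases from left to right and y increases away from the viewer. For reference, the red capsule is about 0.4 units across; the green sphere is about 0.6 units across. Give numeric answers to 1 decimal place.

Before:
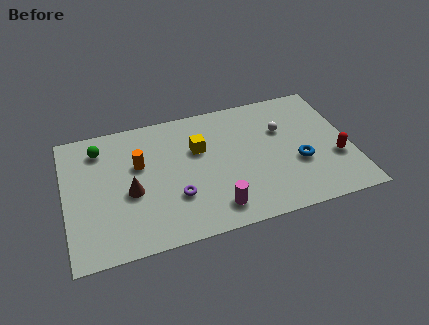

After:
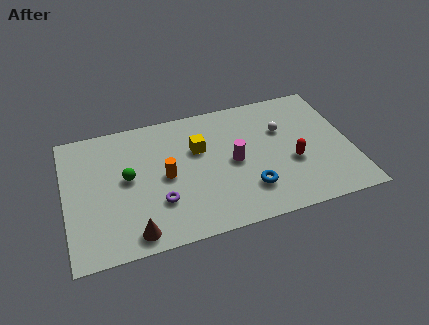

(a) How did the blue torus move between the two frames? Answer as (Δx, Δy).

(-2.5, -1.0)

The blue torus started near (11.2, 3.1) and ended near (8.7, 2.1).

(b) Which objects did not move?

the white sphere and the yellow cube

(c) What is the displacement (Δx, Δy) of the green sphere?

(1.2, -2.2)

The green sphere started near (1.8, 6.6) and ended near (3.0, 4.4).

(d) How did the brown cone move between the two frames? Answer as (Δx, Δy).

(0.0, -2.5)

The brown cone was at about (3.1, 3.5) and moved to about (3.1, 1.0).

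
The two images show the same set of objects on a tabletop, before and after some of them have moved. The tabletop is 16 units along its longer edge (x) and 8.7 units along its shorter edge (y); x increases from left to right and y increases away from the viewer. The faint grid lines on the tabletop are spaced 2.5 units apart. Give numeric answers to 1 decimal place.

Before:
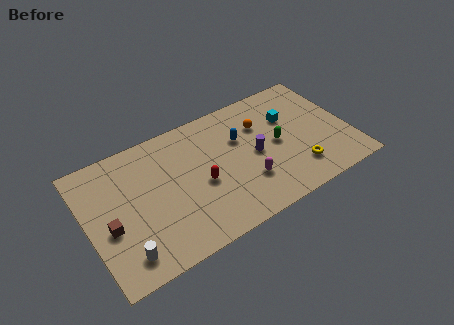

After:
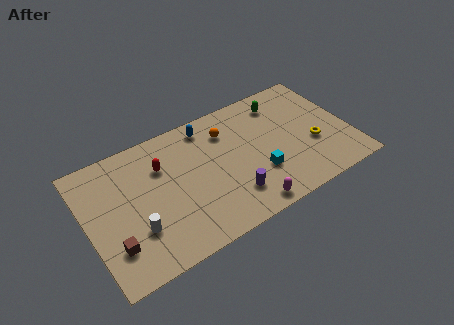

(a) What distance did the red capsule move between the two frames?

3.1

From (6.8, 3.8) to (4.7, 6.1), the red capsule covered √(2.1² + 2.3²) ≈ 3.1 units.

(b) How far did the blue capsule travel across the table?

2.5

From (9.5, 5.7) to (7.7, 7.5), the blue capsule covered √(1.8² + 1.8²) ≈ 2.5 units.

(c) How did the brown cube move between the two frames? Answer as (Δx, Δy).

(0.1, -1.3)

The brown cube started near (1.2, 3.6) and ended near (1.3, 2.3).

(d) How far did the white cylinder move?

1.5

The white cylinder was near (1.8, 1.5) before and (2.7, 2.7) after, so it travelled √(0.9² + 1.2²) ≈ 1.5 units.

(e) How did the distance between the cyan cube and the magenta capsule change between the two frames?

-2.3

The distance was about 4.5 in the first image and 2.2 in the second, so they moved 2.3 units closer together.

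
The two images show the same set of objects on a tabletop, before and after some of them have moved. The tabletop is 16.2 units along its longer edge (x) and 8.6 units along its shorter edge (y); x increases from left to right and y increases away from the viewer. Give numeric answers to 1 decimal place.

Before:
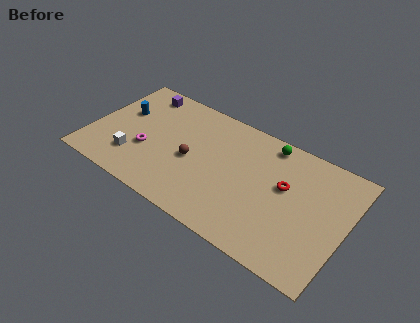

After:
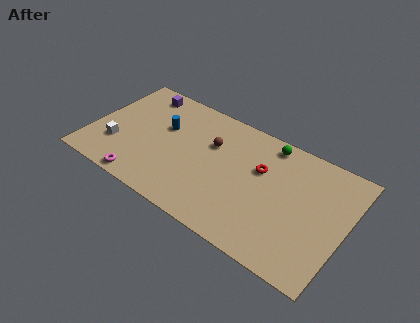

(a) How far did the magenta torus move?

2.4

The magenta torus was near (3.7, 3.2) before and (3.9, 0.8) after, so it travelled √(0.2² + 2.4²) ≈ 2.4 units.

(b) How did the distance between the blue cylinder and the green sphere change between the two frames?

-2.6

The distance was about 9.5 in the first image and 6.9 in the second, so they moved 2.6 units closer together.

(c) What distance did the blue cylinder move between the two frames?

2.7

The blue cylinder moved from about (1.7, 5.3) to (4.4, 5.4), a distance of √(2.7² + 0.1²) ≈ 2.7.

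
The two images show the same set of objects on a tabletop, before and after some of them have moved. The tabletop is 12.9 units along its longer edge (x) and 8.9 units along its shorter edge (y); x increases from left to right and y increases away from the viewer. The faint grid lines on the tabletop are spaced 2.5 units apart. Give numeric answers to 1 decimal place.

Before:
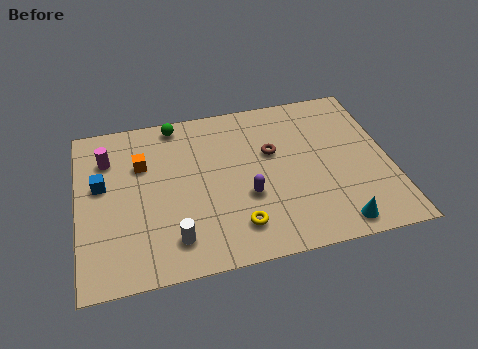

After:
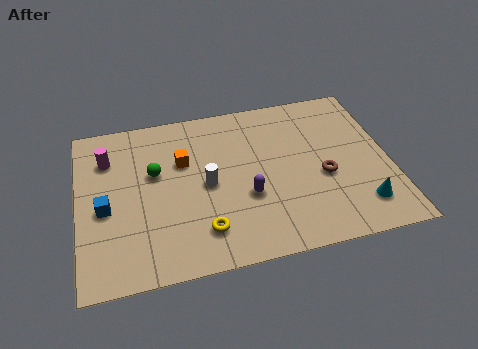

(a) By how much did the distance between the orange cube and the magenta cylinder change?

+1.7

Before: roughly 1.5 units apart; after: 3.2. That's 1.7 units further apart.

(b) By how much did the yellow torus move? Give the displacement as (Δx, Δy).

(-1.4, 0.1)

The yellow torus was at about (6.4, 1.8) and moved to about (5.0, 1.9).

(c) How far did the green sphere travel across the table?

2.8

The green sphere was near (4.2, 8.0) before and (3.2, 5.4) after, so it travelled √(1.0² + 2.6²) ≈ 2.8 units.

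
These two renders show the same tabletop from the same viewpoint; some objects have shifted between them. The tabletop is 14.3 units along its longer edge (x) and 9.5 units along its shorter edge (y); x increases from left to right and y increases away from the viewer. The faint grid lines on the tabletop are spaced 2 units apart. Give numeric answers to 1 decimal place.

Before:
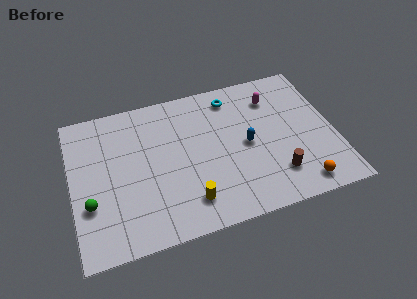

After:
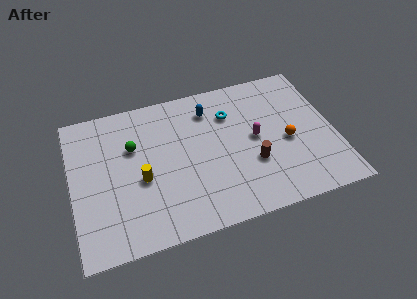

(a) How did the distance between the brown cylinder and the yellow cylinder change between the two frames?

+1.2

The distance was about 4.8 in the first image and 6.0 in the second, so they moved 1.2 units further apart.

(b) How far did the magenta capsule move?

2.7

The magenta capsule moved from about (11.2, 7.3) to (10.0, 4.9), a distance of √(1.2² + 2.4²) ≈ 2.7.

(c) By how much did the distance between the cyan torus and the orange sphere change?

-3.5

Before: roughly 7.5 units apart; after: 4.0. That's 3.5 units closer together.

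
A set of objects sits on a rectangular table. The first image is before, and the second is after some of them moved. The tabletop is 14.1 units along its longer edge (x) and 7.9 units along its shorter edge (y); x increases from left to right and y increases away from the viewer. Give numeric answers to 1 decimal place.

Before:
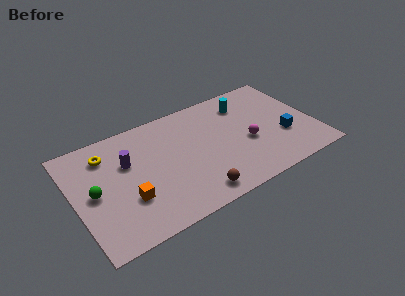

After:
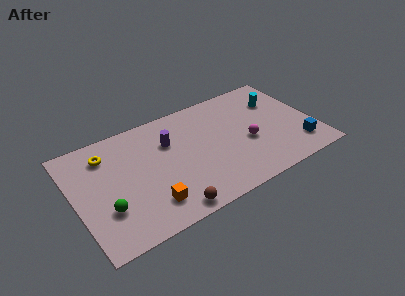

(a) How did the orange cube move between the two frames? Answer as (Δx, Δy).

(1.1, -0.9)

The orange cube was at about (2.9, 2.6) and moved to about (4.0, 1.7).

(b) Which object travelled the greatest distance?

the purple cylinder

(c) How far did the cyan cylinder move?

2.0

From (10.4, 6.2) to (12.3, 5.6), the cyan cylinder covered √(1.9² + 0.6²) ≈ 2.0 units.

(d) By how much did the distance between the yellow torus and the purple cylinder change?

+2.1

Before: roughly 1.6 units apart; after: 3.7. That's 2.1 units further apart.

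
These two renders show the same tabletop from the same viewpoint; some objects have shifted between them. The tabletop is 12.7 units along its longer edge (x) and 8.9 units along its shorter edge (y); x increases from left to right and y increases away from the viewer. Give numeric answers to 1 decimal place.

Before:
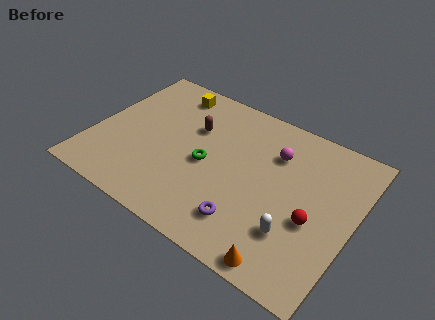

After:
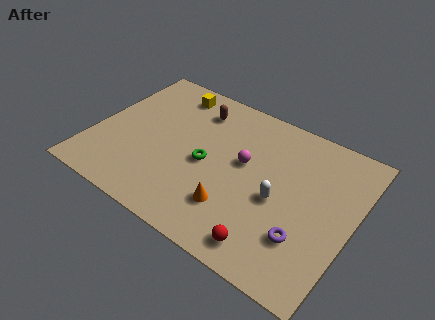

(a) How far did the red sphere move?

2.9

The red sphere was near (10.9, 3.6) before and (9.2, 1.2) after, so it travelled √(1.7² + 2.4²) ≈ 2.9 units.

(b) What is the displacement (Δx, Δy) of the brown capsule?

(-0.1, 1.2)

The brown capsule started near (4.6, 5.9) and ended near (4.5, 7.1).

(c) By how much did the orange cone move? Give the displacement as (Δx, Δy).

(-2.8, 1.5)

The orange cone started near (10.1, 0.8) and ended near (7.3, 2.3).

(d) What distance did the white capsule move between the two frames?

1.7

The white capsule moved from about (10.2, 2.5) to (9.2, 3.9), a distance of √(1.0² + 1.4²) ≈ 1.7.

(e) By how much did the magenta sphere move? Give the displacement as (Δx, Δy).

(-1.3, -1.3)

From the two frames, the magenta sphere sits at roughly (8.6, 6.4) before and (7.3, 5.1) after.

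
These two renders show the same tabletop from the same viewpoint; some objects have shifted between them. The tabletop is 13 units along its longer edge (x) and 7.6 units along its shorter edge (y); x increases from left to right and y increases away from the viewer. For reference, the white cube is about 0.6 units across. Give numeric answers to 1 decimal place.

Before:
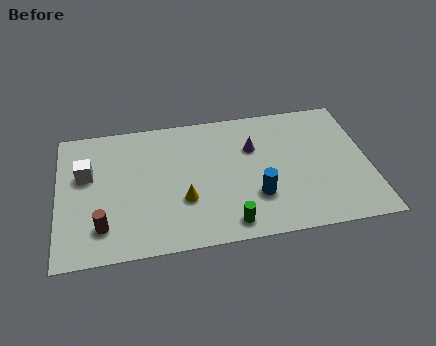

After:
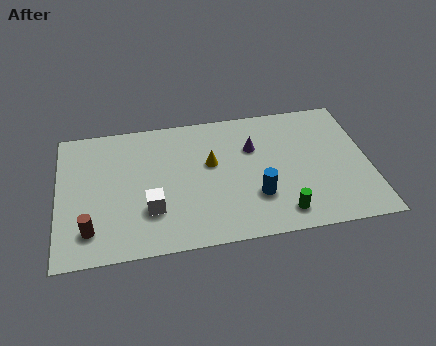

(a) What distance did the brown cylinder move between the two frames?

0.5

The brown cylinder was near (1.8, 1.7) before and (1.3, 1.6) after, so it travelled √(0.5² + 0.1²) ≈ 0.5 units.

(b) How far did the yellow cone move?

2.2

From (5.2, 2.6) to (6.4, 4.5), the yellow cone covered √(1.2² + 1.9²) ≈ 2.2 units.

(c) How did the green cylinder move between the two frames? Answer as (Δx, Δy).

(2.2, 0.2)

The green cylinder started near (7.0, 1.0) and ended near (9.2, 1.2).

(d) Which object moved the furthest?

the white cube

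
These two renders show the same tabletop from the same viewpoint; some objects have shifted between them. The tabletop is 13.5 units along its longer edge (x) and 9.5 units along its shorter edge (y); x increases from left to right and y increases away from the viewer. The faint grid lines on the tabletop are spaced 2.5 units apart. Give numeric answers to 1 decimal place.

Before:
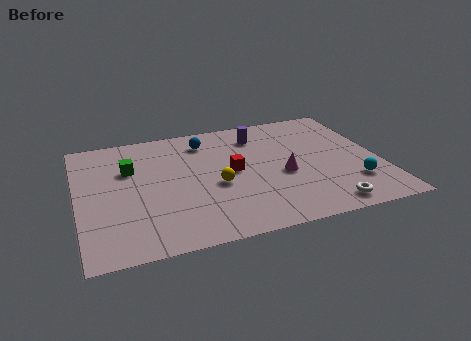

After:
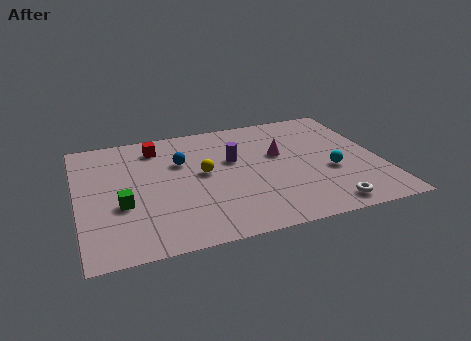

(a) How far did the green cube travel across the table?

2.7

The green cube moved from about (2.4, 6.3) to (1.9, 3.6), a distance of √(0.5² + 2.7²) ≈ 2.7.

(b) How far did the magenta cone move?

1.7

From (9.1, 4.0) to (9.1, 5.7), the magenta cone covered √(0.0² + 1.7²) ≈ 1.7 units.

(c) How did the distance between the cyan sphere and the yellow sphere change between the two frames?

-0.4

The distance was about 6.2 in the first image and 5.8 in the second, so they moved 0.4 units closer together.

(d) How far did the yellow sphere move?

1.2

The yellow sphere moved from about (6.1, 4.0) to (5.6, 5.1), a distance of √(0.5² + 1.1²) ≈ 1.2.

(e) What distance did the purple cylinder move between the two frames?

2.1

The purple cylinder moved from about (8.3, 7.5) to (7.0, 5.8), a distance of √(1.3² + 1.7²) ≈ 2.1.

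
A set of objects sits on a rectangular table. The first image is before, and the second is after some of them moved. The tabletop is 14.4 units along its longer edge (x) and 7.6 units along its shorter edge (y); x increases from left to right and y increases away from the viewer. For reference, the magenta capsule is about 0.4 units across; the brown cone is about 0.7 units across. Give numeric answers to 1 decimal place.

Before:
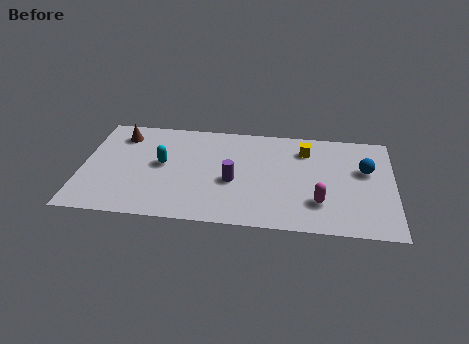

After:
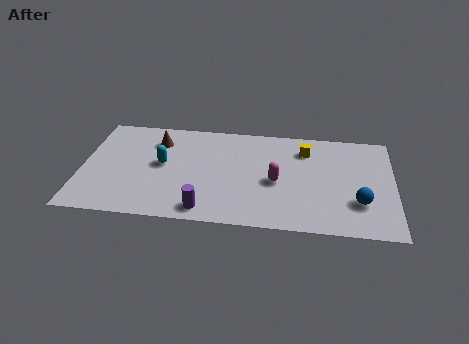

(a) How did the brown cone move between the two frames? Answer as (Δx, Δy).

(1.7, -0.3)

The brown cone was at about (1.7, 6.1) and moved to about (3.4, 5.8).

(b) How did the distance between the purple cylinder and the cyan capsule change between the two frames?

+0.3

The distance was about 3.4 in the first image and 3.7 in the second, so they moved 0.3 units further apart.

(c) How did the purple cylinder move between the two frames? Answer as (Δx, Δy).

(-1.2, -2.2)

The purple cylinder started near (7.0, 3.2) and ended near (5.8, 1.0).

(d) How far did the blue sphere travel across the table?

2.4

The blue sphere was near (13.1, 4.7) before and (12.8, 2.3) after, so it travelled √(0.3² + 2.4²) ≈ 2.4 units.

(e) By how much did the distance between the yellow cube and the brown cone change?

-1.7

The distance was about 8.6 in the first image and 6.9 in the second, so they moved 1.7 units closer together.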